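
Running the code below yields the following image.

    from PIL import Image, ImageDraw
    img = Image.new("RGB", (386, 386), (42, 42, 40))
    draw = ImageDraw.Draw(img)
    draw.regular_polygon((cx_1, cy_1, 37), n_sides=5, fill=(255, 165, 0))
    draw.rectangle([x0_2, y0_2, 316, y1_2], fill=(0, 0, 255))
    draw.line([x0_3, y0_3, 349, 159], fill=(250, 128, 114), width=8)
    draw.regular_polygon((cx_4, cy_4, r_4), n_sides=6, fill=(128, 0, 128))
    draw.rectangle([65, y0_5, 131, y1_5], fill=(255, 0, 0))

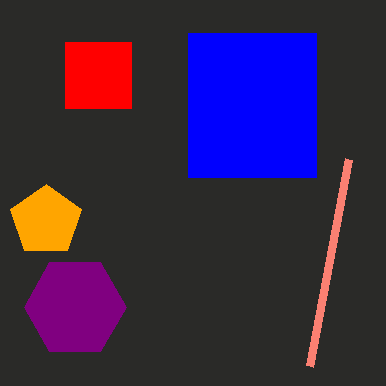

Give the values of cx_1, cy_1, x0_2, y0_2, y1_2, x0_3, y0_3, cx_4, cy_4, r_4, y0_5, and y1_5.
cx_1 = 46; cy_1 = 221; x0_2 = 188; y0_2 = 33; y1_2 = 177; x0_3 = 310; y0_3 = 366; cx_4 = 75; cy_4 = 307; r_4 = 51; y0_5 = 42; y1_5 = 108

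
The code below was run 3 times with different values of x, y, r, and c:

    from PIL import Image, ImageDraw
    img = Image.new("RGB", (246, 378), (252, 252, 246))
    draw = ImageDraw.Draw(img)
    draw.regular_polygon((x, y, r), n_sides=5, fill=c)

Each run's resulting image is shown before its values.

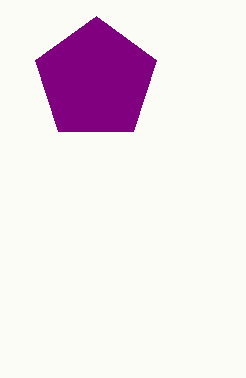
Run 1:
x = 96
y = 80
r = 64
c = 'purple'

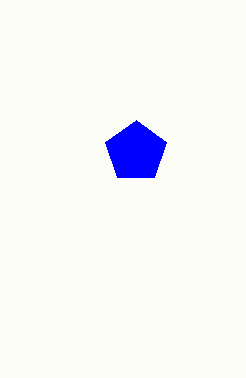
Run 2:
x = 136, y = 152, r = 32, c = 'blue'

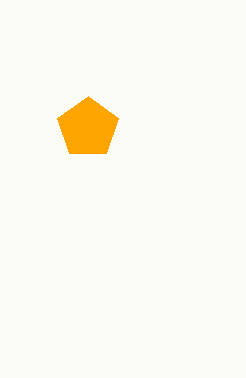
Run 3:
x = 88
y = 128
r = 32
c = 'orange'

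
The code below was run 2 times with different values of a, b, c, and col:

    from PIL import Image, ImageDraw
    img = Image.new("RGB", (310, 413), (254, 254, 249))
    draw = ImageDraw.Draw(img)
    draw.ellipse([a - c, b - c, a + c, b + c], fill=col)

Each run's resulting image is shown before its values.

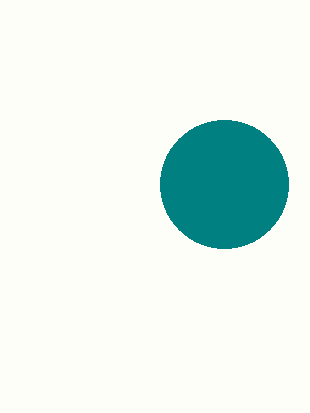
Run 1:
a = 224, b = 184, c = 64, col = 'teal'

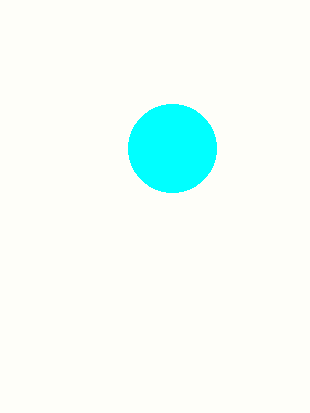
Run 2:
a = 172, b = 148, c = 44, col = 'cyan'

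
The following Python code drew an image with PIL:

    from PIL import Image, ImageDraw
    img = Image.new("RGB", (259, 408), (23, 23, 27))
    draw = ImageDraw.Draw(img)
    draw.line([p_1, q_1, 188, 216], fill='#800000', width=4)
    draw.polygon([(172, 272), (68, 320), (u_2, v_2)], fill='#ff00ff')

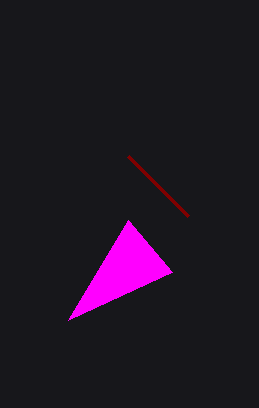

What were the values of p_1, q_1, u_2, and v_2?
p_1 = 128; q_1 = 156; u_2 = 128; v_2 = 220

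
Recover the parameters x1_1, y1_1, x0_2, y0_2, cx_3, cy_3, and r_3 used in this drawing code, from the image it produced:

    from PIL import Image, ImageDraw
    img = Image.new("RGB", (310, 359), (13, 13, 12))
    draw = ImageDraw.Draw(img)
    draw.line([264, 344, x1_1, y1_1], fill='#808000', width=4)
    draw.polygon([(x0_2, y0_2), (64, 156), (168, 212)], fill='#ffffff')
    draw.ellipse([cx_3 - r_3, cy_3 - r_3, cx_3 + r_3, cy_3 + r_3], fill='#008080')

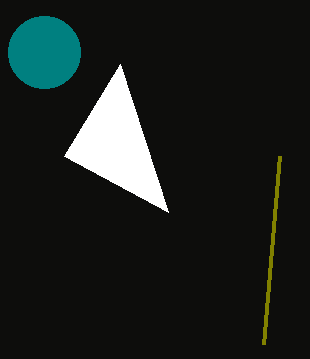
x1_1 = 280, y1_1 = 156, x0_2 = 120, y0_2 = 64, cx_3 = 44, cy_3 = 52, r_3 = 36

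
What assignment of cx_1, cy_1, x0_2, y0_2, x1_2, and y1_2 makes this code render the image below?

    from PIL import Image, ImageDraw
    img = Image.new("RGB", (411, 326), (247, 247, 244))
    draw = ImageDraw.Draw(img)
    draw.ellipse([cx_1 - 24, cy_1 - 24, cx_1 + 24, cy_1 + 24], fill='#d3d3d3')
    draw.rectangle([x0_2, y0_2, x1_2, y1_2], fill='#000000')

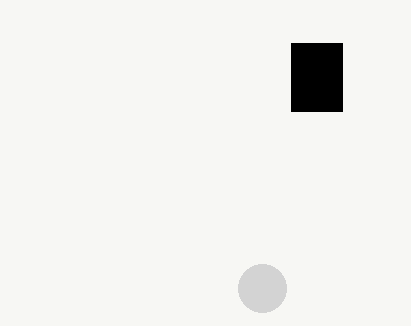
cx_1 = 262, cy_1 = 288, x0_2 = 291, y0_2 = 43, x1_2 = 342, y1_2 = 111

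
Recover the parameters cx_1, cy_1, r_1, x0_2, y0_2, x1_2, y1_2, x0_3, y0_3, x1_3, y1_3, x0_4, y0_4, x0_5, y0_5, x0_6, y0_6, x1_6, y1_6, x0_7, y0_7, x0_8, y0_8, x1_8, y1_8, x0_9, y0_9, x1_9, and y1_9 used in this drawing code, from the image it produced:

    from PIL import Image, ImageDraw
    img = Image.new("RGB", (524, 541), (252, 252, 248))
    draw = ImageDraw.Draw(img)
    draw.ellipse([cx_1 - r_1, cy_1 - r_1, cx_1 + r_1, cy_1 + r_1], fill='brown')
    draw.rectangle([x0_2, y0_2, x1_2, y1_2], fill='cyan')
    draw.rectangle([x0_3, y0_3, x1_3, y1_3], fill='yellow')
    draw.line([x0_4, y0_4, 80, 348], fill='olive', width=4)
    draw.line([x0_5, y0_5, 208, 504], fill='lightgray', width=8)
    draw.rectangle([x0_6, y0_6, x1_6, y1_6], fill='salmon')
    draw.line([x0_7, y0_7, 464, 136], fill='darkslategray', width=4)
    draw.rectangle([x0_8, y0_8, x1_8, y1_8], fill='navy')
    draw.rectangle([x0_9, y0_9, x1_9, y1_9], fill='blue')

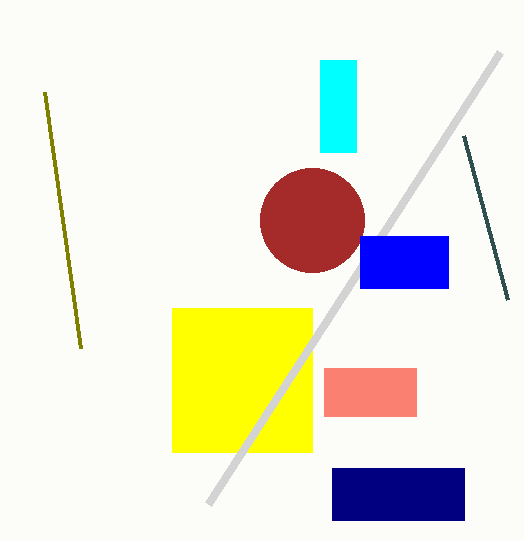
cx_1 = 312
cy_1 = 220
r_1 = 52
x0_2 = 320
y0_2 = 60
x1_2 = 356
y1_2 = 152
x0_3 = 172
y0_3 = 308
x1_3 = 312
y1_3 = 452
x0_4 = 44
y0_4 = 92
x0_5 = 500
y0_5 = 52
x0_6 = 324
y0_6 = 368
x1_6 = 416
y1_6 = 416
x0_7 = 508
y0_7 = 300
x0_8 = 332
y0_8 = 468
x1_8 = 464
y1_8 = 520
x0_9 = 360
y0_9 = 236
x1_9 = 448
y1_9 = 288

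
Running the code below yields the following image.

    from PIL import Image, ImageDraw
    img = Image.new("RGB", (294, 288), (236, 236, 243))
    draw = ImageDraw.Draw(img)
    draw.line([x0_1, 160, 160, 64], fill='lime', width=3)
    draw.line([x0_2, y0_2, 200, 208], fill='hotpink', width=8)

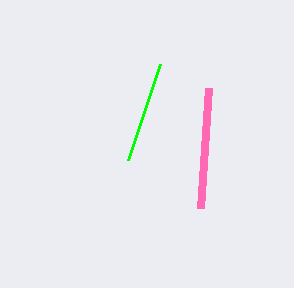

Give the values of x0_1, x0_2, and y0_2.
x0_1 = 128
x0_2 = 208
y0_2 = 88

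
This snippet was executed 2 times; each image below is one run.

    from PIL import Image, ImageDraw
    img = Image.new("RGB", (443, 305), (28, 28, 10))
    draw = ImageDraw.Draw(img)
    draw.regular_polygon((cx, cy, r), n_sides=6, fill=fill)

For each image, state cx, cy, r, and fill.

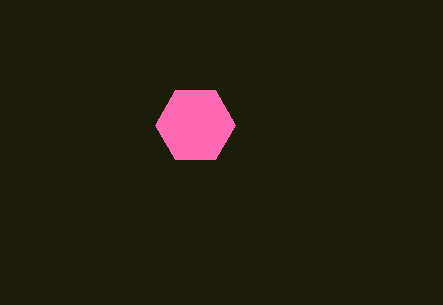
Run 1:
cx = 195
cy = 125
r = 40
fill = 'hotpink'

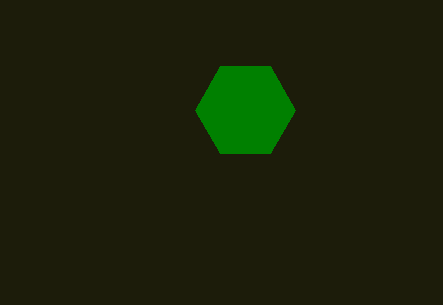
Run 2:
cx = 245; cy = 110; r = 50; fill = 'green'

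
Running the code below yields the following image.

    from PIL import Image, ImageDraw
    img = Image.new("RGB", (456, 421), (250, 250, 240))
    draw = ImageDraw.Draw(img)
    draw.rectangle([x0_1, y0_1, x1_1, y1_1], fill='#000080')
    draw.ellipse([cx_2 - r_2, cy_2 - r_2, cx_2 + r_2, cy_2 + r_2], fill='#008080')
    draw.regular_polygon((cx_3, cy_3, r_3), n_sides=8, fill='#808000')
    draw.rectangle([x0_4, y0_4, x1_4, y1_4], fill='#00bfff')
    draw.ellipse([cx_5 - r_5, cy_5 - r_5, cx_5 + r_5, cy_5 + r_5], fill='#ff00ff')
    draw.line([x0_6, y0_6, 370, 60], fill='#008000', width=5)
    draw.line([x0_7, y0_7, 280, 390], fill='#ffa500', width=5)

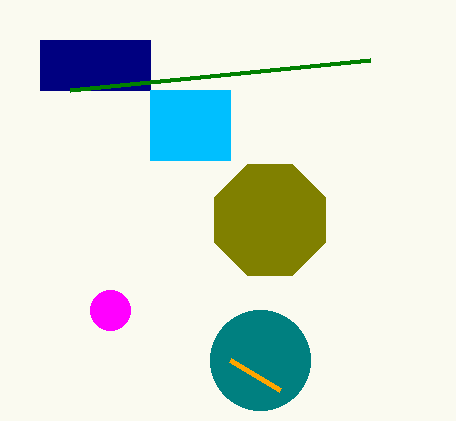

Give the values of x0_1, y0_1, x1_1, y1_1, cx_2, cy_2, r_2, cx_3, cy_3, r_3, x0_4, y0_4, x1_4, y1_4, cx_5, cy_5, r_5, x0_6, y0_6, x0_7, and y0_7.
x0_1 = 40; y0_1 = 40; x1_1 = 150; y1_1 = 90; cx_2 = 260; cy_2 = 360; r_2 = 50; cx_3 = 270; cy_3 = 220; r_3 = 60; x0_4 = 150; y0_4 = 90; x1_4 = 230; y1_4 = 160; cx_5 = 110; cy_5 = 310; r_5 = 20; x0_6 = 70; y0_6 = 90; x0_7 = 230; y0_7 = 360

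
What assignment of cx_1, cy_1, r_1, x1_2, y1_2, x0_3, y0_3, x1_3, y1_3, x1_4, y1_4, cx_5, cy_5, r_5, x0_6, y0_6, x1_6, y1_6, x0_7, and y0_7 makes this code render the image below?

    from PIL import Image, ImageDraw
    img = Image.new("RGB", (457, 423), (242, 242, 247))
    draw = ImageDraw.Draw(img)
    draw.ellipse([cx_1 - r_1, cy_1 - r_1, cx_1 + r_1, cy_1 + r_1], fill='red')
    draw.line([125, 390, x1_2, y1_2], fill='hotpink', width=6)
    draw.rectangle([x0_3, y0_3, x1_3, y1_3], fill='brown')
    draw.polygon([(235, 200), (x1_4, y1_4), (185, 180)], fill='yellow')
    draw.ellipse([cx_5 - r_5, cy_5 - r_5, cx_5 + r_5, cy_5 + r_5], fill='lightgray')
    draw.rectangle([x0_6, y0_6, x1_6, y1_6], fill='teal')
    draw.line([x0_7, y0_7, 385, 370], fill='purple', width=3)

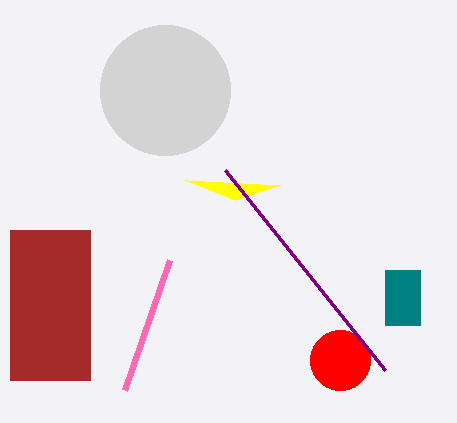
cx_1 = 340; cy_1 = 360; r_1 = 30; x1_2 = 170; y1_2 = 260; x0_3 = 10; y0_3 = 230; x1_3 = 90; y1_3 = 380; x1_4 = 280; y1_4 = 185; cx_5 = 165; cy_5 = 90; r_5 = 65; x0_6 = 385; y0_6 = 270; x1_6 = 420; y1_6 = 325; x0_7 = 225; y0_7 = 170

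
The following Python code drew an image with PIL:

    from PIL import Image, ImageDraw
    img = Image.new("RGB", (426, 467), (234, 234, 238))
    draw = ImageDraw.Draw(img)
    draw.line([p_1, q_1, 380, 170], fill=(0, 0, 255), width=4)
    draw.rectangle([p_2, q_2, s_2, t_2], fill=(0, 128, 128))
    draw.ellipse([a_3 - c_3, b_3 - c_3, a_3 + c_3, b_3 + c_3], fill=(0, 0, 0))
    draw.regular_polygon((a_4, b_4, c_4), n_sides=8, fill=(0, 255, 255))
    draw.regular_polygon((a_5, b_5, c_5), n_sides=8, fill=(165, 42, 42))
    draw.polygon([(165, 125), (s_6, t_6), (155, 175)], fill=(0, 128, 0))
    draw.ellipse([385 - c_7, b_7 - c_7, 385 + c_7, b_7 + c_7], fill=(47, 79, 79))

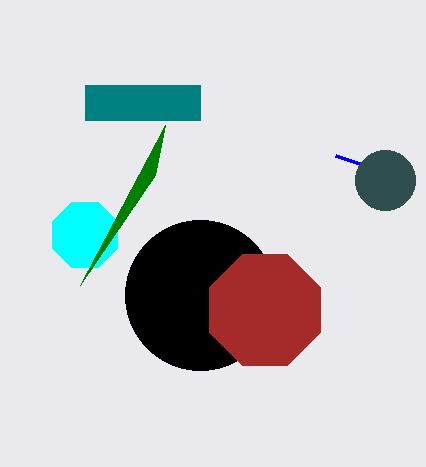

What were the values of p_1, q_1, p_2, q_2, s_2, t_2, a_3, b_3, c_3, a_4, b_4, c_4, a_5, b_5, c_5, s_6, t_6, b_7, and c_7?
p_1 = 335, q_1 = 155, p_2 = 85, q_2 = 85, s_2 = 200, t_2 = 120, a_3 = 200, b_3 = 295, c_3 = 75, a_4 = 85, b_4 = 235, c_4 = 35, a_5 = 265, b_5 = 310, c_5 = 60, s_6 = 80, t_6 = 285, b_7 = 180, c_7 = 30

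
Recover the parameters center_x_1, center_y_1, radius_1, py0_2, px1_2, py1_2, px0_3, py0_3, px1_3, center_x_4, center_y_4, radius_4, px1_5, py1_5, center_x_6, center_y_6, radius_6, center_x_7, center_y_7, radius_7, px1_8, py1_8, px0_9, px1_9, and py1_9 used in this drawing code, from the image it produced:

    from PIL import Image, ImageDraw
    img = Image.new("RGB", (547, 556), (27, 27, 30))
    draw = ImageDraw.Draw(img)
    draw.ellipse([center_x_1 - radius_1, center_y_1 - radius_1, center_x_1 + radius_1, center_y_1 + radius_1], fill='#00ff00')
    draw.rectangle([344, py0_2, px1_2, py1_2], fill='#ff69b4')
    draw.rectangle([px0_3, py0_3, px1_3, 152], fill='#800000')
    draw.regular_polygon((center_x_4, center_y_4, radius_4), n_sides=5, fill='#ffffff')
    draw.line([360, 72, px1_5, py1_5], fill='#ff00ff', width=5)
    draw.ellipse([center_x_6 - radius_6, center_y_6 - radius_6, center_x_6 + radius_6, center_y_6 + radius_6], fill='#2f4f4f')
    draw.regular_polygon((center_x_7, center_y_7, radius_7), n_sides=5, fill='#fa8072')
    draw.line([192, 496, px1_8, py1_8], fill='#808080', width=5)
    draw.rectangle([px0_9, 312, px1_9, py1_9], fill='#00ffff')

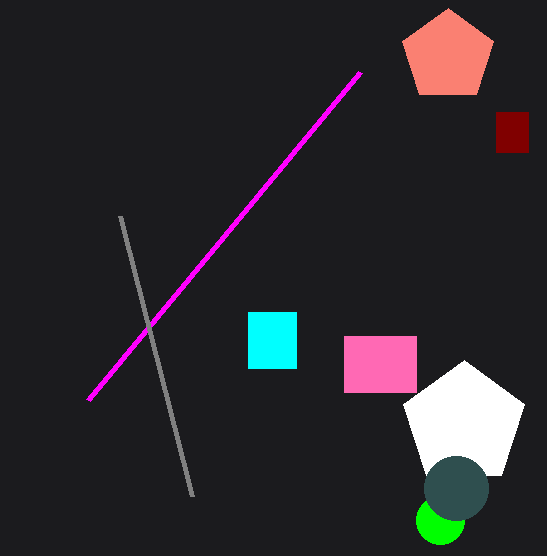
center_x_1 = 440; center_y_1 = 520; radius_1 = 24; py0_2 = 336; px1_2 = 416; py1_2 = 392; px0_3 = 496; py0_3 = 112; px1_3 = 528; center_x_4 = 464; center_y_4 = 424; radius_4 = 64; px1_5 = 88; py1_5 = 400; center_x_6 = 456; center_y_6 = 488; radius_6 = 32; center_x_7 = 448; center_y_7 = 56; radius_7 = 48; px1_8 = 120; py1_8 = 216; px0_9 = 248; px1_9 = 296; py1_9 = 368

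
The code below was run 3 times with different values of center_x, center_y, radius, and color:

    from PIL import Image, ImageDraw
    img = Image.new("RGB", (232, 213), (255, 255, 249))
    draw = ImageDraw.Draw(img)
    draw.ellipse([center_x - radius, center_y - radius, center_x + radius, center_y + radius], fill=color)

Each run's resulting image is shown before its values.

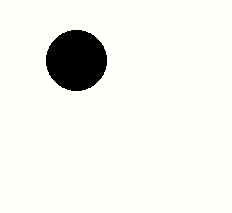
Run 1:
center_x = 76; center_y = 60; radius = 30; color = 'black'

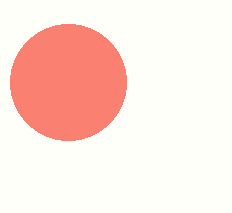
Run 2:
center_x = 68; center_y = 82; radius = 58; color = 'salmon'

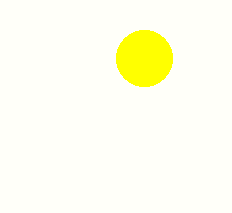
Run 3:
center_x = 144
center_y = 58
radius = 28
color = 'yellow'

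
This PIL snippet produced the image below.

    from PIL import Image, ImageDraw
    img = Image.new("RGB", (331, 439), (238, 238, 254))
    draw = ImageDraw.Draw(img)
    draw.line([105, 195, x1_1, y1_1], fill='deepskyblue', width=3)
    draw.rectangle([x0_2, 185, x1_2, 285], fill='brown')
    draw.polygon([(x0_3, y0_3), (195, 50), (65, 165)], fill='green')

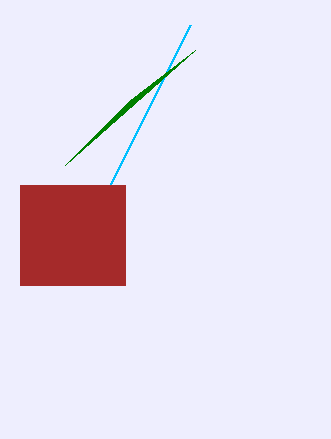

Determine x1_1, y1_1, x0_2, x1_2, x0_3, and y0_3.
x1_1 = 190, y1_1 = 25, x0_2 = 20, x1_2 = 125, x0_3 = 130, y0_3 = 100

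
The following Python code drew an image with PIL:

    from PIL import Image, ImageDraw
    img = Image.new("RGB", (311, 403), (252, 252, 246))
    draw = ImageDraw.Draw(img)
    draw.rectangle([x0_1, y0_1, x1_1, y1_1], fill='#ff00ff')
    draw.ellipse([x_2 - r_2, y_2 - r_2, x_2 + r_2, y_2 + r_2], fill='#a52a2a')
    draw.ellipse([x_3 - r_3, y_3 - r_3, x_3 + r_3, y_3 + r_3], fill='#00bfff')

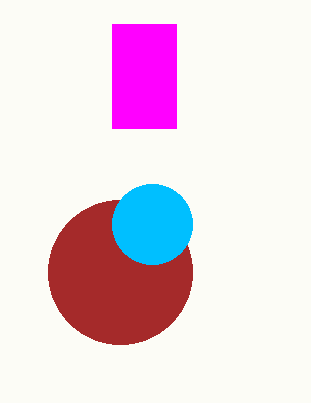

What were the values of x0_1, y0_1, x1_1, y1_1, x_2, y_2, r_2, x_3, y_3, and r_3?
x0_1 = 112, y0_1 = 24, x1_1 = 176, y1_1 = 128, x_2 = 120, y_2 = 272, r_2 = 72, x_3 = 152, y_3 = 224, r_3 = 40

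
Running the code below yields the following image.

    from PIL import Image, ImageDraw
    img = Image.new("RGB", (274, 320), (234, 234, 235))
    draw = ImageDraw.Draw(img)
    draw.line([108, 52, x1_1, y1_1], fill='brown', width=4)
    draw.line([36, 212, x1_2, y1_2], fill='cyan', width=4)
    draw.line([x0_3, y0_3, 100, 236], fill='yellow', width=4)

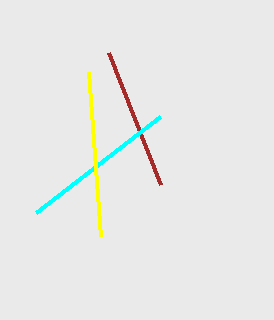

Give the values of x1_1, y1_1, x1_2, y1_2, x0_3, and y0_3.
x1_1 = 160, y1_1 = 184, x1_2 = 160, y1_2 = 116, x0_3 = 88, y0_3 = 72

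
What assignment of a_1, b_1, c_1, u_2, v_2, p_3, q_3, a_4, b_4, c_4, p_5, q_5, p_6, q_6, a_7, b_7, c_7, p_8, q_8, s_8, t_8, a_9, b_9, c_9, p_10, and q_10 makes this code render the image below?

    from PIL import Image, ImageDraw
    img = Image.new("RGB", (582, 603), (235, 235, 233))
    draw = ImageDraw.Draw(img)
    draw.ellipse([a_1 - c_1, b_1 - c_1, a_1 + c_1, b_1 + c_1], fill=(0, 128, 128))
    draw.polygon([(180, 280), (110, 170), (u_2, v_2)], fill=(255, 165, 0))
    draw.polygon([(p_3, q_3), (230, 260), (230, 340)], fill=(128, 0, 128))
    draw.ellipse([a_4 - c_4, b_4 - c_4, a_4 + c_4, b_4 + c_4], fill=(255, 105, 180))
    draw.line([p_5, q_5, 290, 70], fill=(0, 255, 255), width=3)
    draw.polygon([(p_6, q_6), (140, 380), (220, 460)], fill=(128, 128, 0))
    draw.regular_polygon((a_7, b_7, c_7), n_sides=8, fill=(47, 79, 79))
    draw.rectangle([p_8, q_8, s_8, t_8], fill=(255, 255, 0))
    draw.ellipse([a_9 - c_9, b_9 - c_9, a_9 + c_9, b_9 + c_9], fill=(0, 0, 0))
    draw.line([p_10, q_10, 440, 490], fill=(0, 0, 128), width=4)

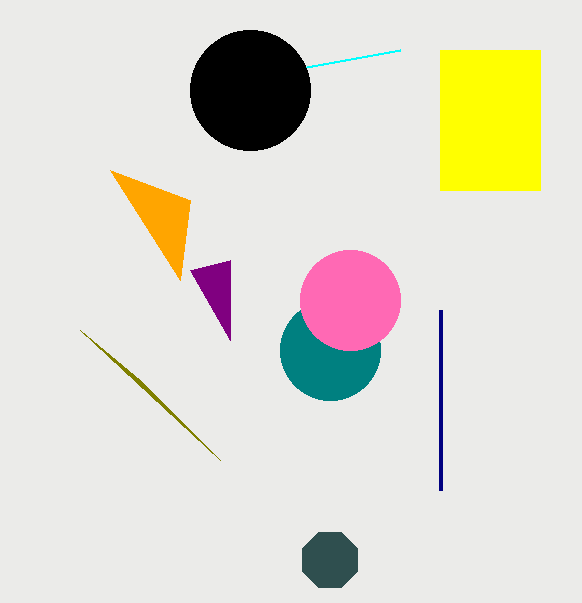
a_1 = 330, b_1 = 350, c_1 = 50, u_2 = 190, v_2 = 200, p_3 = 190, q_3 = 270, a_4 = 350, b_4 = 300, c_4 = 50, p_5 = 400, q_5 = 50, p_6 = 80, q_6 = 330, a_7 = 330, b_7 = 560, c_7 = 30, p_8 = 440, q_8 = 50, s_8 = 540, t_8 = 190, a_9 = 250, b_9 = 90, c_9 = 60, p_10 = 440, q_10 = 310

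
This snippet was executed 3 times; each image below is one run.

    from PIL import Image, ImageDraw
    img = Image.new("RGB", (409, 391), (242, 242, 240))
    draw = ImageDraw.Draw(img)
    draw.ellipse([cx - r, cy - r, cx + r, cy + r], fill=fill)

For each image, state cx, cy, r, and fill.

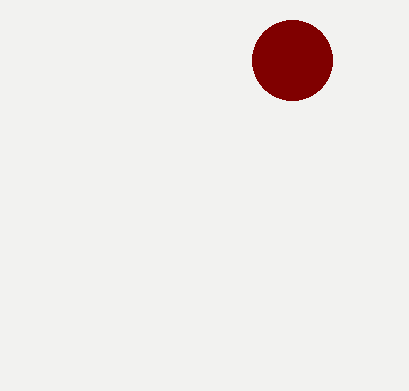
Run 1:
cx = 292, cy = 60, r = 40, fill = 'maroon'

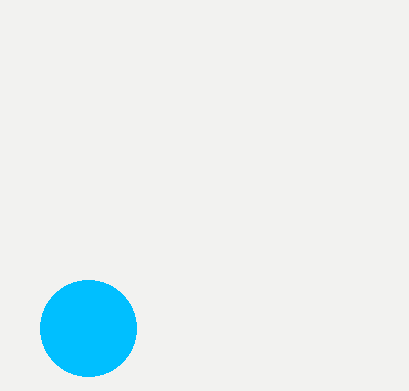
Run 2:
cx = 88, cy = 328, r = 48, fill = 'deepskyblue'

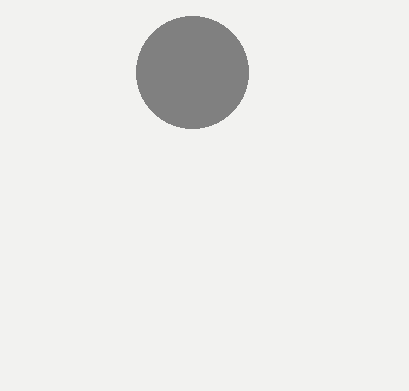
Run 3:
cx = 192, cy = 72, r = 56, fill = 'gray'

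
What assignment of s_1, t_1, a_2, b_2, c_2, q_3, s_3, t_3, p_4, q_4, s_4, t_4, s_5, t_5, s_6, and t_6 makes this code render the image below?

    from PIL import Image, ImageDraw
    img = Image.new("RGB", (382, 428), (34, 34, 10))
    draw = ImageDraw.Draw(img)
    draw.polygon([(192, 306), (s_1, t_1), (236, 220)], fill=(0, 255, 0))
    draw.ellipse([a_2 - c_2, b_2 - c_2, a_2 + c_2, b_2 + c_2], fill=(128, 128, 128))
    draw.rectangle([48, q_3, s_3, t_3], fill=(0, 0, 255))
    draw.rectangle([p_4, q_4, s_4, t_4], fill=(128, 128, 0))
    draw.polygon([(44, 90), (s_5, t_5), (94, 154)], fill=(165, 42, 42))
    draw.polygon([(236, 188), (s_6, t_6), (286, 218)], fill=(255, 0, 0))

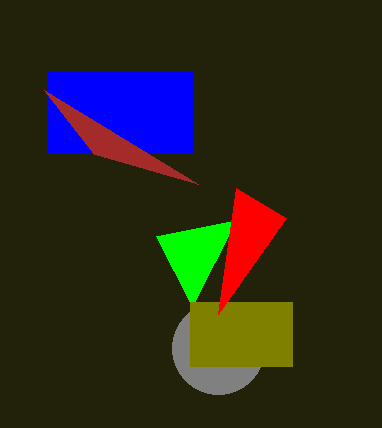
s_1 = 156, t_1 = 236, a_2 = 218, b_2 = 348, c_2 = 46, q_3 = 72, s_3 = 192, t_3 = 152, p_4 = 190, q_4 = 302, s_4 = 292, t_4 = 366, s_5 = 198, t_5 = 184, s_6 = 218, t_6 = 314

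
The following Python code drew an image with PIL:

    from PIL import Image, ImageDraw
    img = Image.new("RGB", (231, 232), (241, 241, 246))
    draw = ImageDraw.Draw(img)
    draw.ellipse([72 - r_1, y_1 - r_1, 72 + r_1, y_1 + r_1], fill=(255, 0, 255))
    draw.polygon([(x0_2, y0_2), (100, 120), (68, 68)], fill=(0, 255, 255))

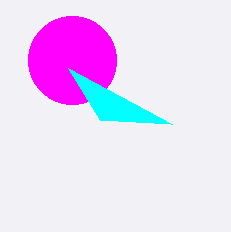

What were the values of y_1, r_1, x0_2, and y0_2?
y_1 = 60
r_1 = 44
x0_2 = 172
y0_2 = 124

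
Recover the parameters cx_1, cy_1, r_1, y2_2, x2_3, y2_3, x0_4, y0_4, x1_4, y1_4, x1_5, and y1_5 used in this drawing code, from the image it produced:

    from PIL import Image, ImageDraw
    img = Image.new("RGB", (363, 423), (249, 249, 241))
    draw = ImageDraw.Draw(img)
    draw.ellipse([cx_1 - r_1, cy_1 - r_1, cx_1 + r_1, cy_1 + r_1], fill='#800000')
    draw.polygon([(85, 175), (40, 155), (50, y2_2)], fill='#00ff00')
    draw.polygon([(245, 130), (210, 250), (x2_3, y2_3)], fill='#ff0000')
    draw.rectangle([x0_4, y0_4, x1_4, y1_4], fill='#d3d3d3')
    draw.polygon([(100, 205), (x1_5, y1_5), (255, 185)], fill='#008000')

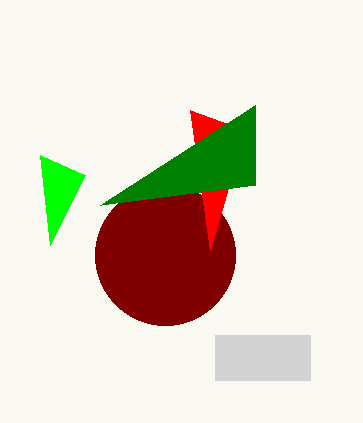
cx_1 = 165
cy_1 = 255
r_1 = 70
y2_2 = 245
x2_3 = 190
y2_3 = 110
x0_4 = 215
y0_4 = 335
x1_4 = 310
y1_4 = 380
x1_5 = 255
y1_5 = 105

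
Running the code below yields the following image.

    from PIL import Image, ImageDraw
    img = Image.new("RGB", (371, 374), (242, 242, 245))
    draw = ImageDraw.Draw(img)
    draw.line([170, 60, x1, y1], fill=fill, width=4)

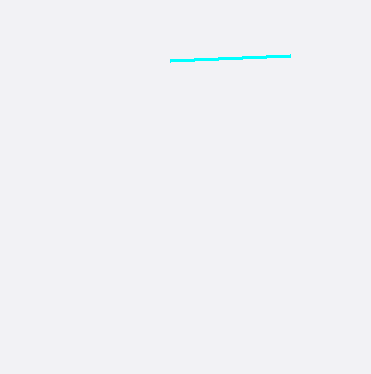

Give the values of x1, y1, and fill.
x1 = 290
y1 = 55
fill = 'cyan'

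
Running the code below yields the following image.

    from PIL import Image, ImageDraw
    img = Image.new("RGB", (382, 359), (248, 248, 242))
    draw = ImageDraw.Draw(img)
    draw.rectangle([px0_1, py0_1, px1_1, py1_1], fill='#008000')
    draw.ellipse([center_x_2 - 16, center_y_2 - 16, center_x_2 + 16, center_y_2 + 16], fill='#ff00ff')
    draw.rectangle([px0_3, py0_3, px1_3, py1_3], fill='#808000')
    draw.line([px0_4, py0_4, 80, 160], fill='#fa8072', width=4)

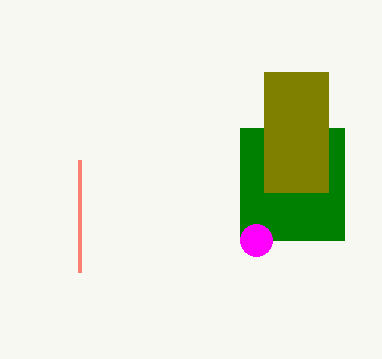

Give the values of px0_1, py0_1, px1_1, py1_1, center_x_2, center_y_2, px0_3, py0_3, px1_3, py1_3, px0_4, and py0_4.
px0_1 = 240
py0_1 = 128
px1_1 = 344
py1_1 = 240
center_x_2 = 256
center_y_2 = 240
px0_3 = 264
py0_3 = 72
px1_3 = 328
py1_3 = 192
px0_4 = 80
py0_4 = 272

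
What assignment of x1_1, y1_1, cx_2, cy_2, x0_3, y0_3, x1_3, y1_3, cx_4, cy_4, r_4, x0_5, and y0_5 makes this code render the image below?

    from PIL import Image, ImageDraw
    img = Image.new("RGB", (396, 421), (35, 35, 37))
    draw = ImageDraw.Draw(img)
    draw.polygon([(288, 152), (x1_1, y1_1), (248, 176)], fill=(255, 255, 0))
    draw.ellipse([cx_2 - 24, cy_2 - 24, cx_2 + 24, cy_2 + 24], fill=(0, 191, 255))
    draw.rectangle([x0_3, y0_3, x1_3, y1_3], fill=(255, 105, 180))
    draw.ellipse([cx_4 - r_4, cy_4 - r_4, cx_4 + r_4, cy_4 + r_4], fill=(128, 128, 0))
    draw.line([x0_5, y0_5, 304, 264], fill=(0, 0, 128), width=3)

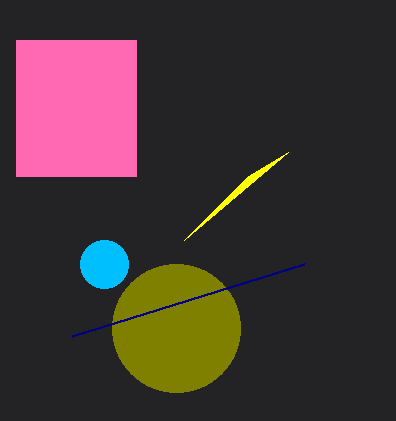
x1_1 = 184; y1_1 = 240; cx_2 = 104; cy_2 = 264; x0_3 = 16; y0_3 = 40; x1_3 = 136; y1_3 = 176; cx_4 = 176; cy_4 = 328; r_4 = 64; x0_5 = 72; y0_5 = 336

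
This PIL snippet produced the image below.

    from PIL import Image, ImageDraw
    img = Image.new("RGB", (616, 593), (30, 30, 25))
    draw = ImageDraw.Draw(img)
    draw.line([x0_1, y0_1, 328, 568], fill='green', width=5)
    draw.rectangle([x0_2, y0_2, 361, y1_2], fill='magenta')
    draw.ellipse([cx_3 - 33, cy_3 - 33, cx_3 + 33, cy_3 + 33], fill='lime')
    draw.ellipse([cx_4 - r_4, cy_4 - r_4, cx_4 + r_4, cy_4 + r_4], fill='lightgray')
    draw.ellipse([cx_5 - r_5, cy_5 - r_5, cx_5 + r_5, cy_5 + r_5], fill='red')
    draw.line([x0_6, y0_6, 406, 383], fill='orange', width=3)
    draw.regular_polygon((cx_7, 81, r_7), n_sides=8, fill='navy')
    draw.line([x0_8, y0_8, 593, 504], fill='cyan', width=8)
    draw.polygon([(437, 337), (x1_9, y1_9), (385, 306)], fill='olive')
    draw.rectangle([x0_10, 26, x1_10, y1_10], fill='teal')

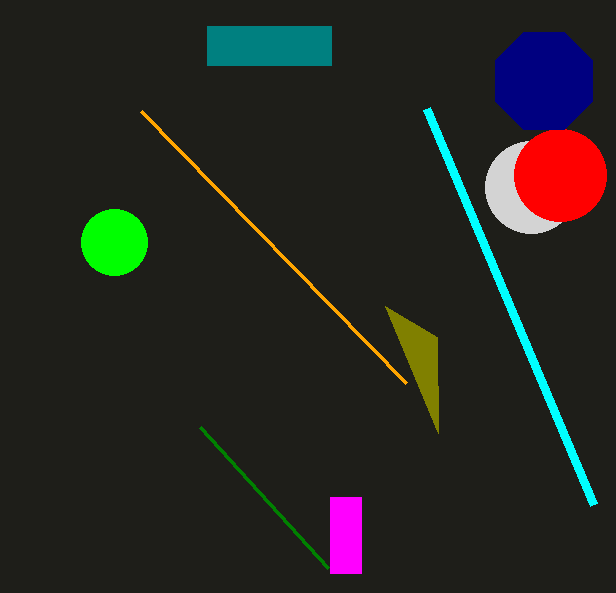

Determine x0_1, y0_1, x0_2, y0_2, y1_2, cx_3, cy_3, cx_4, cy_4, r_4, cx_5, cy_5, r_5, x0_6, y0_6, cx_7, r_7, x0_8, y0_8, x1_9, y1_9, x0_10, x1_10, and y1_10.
x0_1 = 200; y0_1 = 427; x0_2 = 330; y0_2 = 497; y1_2 = 573; cx_3 = 114; cy_3 = 242; cx_4 = 531; cy_4 = 187; r_4 = 46; cx_5 = 560; cy_5 = 175; r_5 = 46; x0_6 = 141; y0_6 = 111; cx_7 = 544; r_7 = 53; x0_8 = 426; y0_8 = 108; x1_9 = 438; y1_9 = 433; x0_10 = 207; x1_10 = 331; y1_10 = 65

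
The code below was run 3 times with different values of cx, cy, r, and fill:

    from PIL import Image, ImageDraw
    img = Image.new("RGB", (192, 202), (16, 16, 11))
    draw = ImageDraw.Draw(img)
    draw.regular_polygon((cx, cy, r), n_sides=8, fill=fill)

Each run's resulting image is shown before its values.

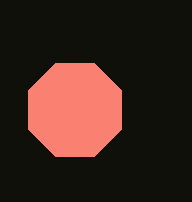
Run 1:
cx = 75; cy = 110; r = 50; fill = 'salmon'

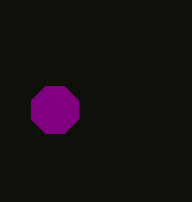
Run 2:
cx = 55
cy = 110
r = 25
fill = 'purple'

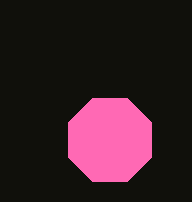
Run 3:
cx = 110, cy = 140, r = 45, fill = 'hotpink'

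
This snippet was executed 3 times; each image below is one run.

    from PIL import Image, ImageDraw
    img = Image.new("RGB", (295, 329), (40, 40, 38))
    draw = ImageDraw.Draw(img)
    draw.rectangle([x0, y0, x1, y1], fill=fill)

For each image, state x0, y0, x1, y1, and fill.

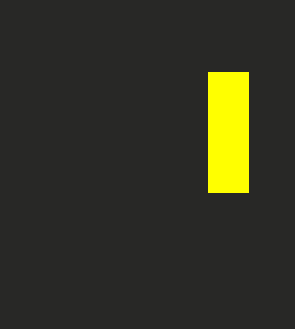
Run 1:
x0 = 208; y0 = 72; x1 = 248; y1 = 192; fill = 'yellow'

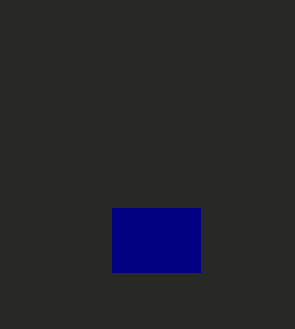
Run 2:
x0 = 112, y0 = 208, x1 = 200, y1 = 272, fill = 'navy'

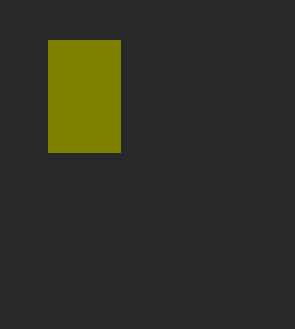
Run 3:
x0 = 48; y0 = 40; x1 = 120; y1 = 152; fill = 'olive'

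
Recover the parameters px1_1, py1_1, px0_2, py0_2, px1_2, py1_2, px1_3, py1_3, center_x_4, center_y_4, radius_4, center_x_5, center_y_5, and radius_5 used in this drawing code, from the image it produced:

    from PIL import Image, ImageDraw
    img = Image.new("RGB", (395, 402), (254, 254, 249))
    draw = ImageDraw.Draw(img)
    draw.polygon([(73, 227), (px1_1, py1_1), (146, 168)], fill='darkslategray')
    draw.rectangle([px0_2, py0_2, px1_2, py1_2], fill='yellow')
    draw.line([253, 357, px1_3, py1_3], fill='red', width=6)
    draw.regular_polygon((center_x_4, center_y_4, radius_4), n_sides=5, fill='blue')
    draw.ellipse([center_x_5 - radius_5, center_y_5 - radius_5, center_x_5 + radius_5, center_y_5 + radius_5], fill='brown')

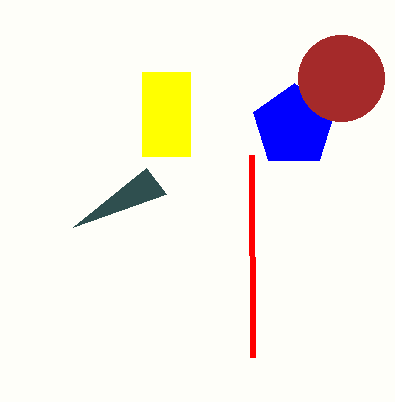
px1_1 = 166; py1_1 = 194; px0_2 = 142; py0_2 = 72; px1_2 = 190; py1_2 = 156; px1_3 = 252; py1_3 = 155; center_x_4 = 294; center_y_4 = 126; radius_4 = 43; center_x_5 = 341; center_y_5 = 78; radius_5 = 43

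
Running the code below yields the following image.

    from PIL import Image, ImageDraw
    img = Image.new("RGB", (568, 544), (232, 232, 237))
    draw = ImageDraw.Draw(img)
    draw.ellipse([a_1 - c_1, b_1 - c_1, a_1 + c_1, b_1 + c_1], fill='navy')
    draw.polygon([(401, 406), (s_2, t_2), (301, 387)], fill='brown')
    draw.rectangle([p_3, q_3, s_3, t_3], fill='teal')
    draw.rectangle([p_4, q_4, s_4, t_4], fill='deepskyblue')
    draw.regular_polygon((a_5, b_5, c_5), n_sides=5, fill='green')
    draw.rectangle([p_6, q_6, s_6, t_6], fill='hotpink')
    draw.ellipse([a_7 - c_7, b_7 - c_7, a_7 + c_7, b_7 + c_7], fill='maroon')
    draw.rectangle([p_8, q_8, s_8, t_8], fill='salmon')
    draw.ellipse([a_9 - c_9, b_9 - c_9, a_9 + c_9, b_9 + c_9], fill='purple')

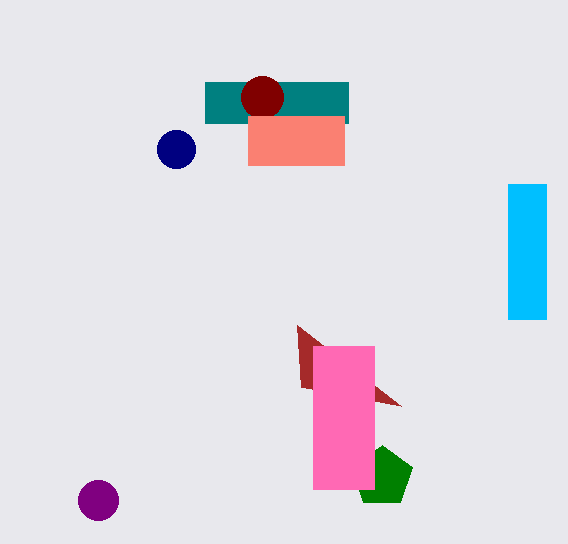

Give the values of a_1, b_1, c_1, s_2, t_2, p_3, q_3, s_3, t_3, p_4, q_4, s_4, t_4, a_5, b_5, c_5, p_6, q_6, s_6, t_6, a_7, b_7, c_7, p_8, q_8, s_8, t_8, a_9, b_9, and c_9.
a_1 = 176
b_1 = 149
c_1 = 19
s_2 = 297
t_2 = 325
p_3 = 205
q_3 = 82
s_3 = 348
t_3 = 123
p_4 = 508
q_4 = 184
s_4 = 546
t_4 = 319
a_5 = 382
b_5 = 477
c_5 = 32
p_6 = 313
q_6 = 346
s_6 = 374
t_6 = 489
a_7 = 262
b_7 = 97
c_7 = 21
p_8 = 248
q_8 = 116
s_8 = 344
t_8 = 165
a_9 = 98
b_9 = 500
c_9 = 20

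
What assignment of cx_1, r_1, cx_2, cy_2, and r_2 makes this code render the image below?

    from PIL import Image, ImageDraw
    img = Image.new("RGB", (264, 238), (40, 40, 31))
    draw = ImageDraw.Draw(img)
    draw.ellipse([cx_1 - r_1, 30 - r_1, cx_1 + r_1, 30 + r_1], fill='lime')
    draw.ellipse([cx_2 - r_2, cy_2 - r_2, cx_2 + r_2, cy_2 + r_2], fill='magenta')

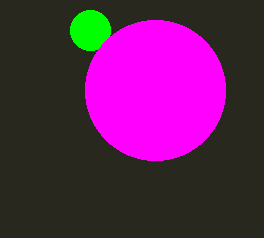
cx_1 = 90
r_1 = 20
cx_2 = 155
cy_2 = 90
r_2 = 70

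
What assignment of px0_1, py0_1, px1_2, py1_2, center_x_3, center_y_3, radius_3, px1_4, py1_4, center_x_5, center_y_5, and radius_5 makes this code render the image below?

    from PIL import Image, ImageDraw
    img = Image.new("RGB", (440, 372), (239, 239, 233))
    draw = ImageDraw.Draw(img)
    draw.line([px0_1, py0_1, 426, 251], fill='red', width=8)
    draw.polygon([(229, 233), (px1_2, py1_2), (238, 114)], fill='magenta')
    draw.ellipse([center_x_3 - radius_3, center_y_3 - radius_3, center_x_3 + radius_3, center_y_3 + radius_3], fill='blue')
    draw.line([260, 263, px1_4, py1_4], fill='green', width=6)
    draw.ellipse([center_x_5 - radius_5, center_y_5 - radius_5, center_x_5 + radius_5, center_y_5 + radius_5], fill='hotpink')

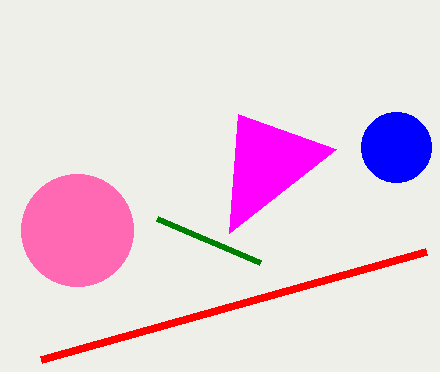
px0_1 = 41
py0_1 = 359
px1_2 = 336
py1_2 = 149
center_x_3 = 396
center_y_3 = 147
radius_3 = 35
px1_4 = 157
py1_4 = 219
center_x_5 = 77
center_y_5 = 230
radius_5 = 56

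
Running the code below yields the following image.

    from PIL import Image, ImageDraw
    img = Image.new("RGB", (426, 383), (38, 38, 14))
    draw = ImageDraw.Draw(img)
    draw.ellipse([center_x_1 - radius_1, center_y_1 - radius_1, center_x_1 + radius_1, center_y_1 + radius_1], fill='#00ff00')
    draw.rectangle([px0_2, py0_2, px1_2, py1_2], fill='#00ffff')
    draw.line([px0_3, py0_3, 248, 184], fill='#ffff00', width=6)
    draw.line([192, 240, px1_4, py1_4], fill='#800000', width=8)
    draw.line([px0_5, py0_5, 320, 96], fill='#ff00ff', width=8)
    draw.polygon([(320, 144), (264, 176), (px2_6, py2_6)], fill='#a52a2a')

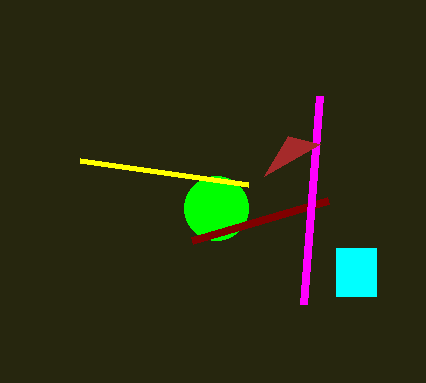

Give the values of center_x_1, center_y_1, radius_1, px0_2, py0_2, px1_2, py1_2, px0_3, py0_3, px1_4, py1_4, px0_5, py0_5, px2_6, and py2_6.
center_x_1 = 216, center_y_1 = 208, radius_1 = 32, px0_2 = 336, py0_2 = 248, px1_2 = 376, py1_2 = 296, px0_3 = 80, py0_3 = 160, px1_4 = 328, py1_4 = 200, px0_5 = 304, py0_5 = 304, px2_6 = 288, py2_6 = 136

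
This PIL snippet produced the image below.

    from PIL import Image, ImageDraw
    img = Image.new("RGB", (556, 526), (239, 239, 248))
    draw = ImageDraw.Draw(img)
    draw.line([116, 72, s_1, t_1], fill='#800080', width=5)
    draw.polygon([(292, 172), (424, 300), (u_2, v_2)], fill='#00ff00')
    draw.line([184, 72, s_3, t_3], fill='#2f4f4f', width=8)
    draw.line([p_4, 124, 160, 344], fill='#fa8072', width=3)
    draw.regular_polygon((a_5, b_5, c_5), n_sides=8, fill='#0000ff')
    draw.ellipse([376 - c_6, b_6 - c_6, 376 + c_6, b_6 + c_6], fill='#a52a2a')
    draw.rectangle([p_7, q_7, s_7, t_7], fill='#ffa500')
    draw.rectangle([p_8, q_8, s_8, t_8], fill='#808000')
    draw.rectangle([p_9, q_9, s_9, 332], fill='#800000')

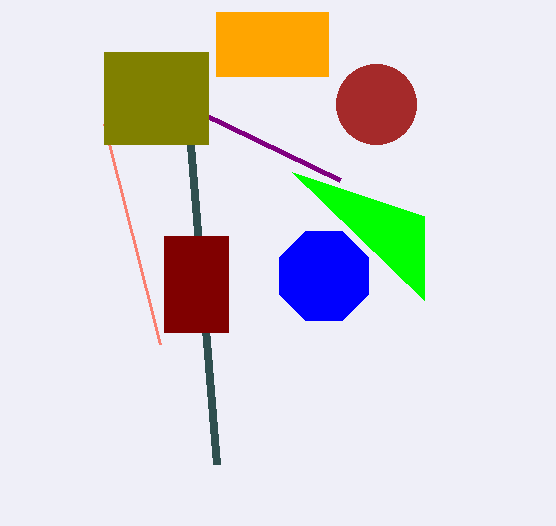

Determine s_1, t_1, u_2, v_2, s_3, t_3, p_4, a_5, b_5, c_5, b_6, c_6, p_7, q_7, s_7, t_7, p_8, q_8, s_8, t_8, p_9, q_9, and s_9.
s_1 = 340
t_1 = 180
u_2 = 424
v_2 = 216
s_3 = 216
t_3 = 464
p_4 = 104
a_5 = 324
b_5 = 276
c_5 = 48
b_6 = 104
c_6 = 40
p_7 = 216
q_7 = 12
s_7 = 328
t_7 = 76
p_8 = 104
q_8 = 52
s_8 = 208
t_8 = 144
p_9 = 164
q_9 = 236
s_9 = 228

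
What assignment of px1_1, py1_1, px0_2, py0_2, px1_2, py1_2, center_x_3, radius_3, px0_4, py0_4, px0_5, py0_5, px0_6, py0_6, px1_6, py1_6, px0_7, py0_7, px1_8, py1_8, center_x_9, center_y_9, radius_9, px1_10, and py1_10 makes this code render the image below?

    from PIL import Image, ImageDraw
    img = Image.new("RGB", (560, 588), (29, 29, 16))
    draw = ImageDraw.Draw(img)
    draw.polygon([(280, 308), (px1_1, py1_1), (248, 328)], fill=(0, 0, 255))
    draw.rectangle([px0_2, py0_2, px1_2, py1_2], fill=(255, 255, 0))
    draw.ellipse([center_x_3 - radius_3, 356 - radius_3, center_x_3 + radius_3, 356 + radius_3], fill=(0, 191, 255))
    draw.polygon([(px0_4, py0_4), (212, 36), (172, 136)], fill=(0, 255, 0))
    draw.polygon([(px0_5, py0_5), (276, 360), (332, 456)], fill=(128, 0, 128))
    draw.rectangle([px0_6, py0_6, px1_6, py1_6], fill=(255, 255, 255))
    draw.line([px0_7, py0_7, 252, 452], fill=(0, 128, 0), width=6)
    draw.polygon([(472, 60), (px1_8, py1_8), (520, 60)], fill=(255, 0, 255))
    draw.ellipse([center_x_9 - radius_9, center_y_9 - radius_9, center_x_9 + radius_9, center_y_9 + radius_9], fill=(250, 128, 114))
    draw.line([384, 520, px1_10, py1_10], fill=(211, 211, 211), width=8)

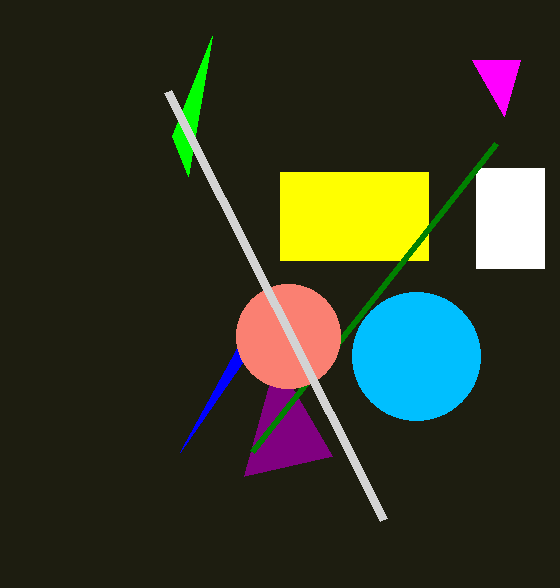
px1_1 = 180, py1_1 = 452, px0_2 = 280, py0_2 = 172, px1_2 = 428, py1_2 = 260, center_x_3 = 416, radius_3 = 64, px0_4 = 188, py0_4 = 176, px0_5 = 244, py0_5 = 476, px0_6 = 476, py0_6 = 168, px1_6 = 544, py1_6 = 268, px0_7 = 496, py0_7 = 144, px1_8 = 504, py1_8 = 116, center_x_9 = 288, center_y_9 = 336, radius_9 = 52, px1_10 = 168, py1_10 = 92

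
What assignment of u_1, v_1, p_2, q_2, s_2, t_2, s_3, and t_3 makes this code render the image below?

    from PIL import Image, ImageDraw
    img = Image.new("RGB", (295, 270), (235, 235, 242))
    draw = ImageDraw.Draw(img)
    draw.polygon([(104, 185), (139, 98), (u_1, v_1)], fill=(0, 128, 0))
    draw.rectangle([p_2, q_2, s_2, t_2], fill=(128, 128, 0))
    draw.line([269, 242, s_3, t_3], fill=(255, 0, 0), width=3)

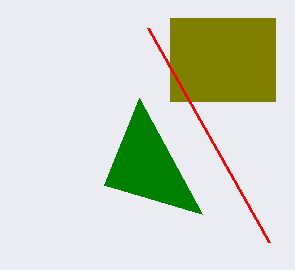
u_1 = 202
v_1 = 214
p_2 = 170
q_2 = 18
s_2 = 275
t_2 = 101
s_3 = 148
t_3 = 28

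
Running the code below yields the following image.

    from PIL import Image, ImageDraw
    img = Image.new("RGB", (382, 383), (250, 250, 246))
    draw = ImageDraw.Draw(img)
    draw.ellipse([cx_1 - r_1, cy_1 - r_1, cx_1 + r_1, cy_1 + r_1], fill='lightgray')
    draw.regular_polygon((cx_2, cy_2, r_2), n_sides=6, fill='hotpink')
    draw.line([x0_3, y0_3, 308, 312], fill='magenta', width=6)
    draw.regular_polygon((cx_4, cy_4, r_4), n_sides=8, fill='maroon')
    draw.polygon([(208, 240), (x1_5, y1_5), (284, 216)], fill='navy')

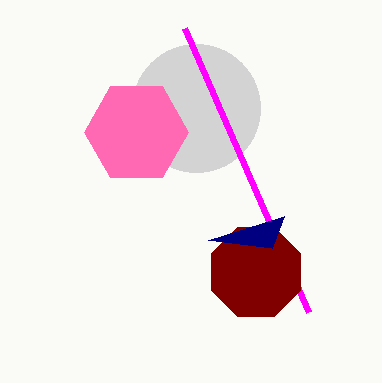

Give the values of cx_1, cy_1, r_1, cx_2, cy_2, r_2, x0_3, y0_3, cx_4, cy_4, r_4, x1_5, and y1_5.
cx_1 = 196, cy_1 = 108, r_1 = 64, cx_2 = 136, cy_2 = 132, r_2 = 52, x0_3 = 184, y0_3 = 28, cx_4 = 256, cy_4 = 272, r_4 = 48, x1_5 = 272, y1_5 = 248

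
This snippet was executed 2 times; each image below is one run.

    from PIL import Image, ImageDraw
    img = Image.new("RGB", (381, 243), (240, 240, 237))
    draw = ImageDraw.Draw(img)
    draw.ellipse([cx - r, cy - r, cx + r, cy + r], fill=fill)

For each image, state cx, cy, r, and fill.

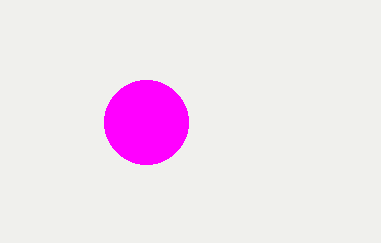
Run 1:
cx = 146
cy = 122
r = 42
fill = 'magenta'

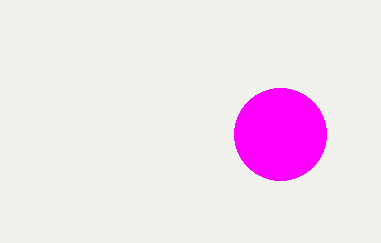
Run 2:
cx = 280
cy = 134
r = 46
fill = 'magenta'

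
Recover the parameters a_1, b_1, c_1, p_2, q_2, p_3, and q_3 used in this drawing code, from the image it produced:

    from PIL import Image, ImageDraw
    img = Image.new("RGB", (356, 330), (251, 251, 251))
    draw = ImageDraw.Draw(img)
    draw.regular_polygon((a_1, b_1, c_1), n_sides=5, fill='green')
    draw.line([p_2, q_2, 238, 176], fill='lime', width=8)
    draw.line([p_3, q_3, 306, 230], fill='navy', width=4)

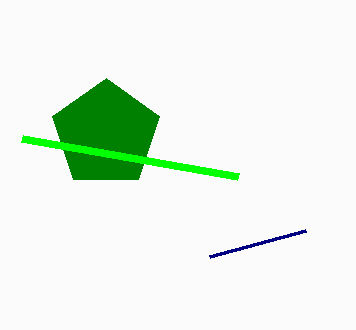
a_1 = 106
b_1 = 134
c_1 = 56
p_2 = 22
q_2 = 138
p_3 = 210
q_3 = 256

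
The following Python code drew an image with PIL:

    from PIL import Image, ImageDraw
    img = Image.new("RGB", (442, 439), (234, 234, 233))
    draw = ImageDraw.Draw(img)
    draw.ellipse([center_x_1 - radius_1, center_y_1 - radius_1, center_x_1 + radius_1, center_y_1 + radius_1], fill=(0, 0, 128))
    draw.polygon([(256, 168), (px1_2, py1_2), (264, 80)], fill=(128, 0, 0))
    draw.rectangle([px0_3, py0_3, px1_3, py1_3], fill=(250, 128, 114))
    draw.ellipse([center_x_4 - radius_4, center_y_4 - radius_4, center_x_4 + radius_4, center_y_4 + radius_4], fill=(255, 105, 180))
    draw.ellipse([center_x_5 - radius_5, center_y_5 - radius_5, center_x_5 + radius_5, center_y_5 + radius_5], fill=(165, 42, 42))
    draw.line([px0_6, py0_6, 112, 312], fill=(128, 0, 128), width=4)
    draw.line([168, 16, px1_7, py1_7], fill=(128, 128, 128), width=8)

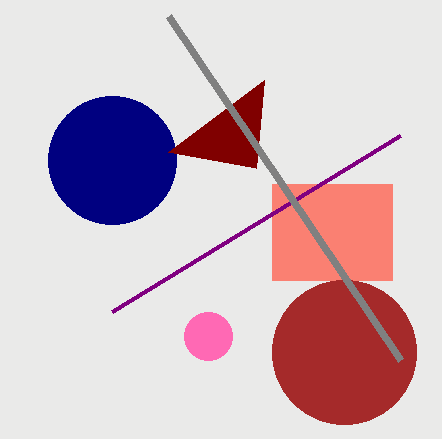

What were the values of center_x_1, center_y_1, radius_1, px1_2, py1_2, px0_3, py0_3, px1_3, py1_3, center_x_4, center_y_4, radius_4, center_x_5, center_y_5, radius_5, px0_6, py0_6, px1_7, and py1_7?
center_x_1 = 112
center_y_1 = 160
radius_1 = 64
px1_2 = 168
py1_2 = 152
px0_3 = 272
py0_3 = 184
px1_3 = 392
py1_3 = 280
center_x_4 = 208
center_y_4 = 336
radius_4 = 24
center_x_5 = 344
center_y_5 = 352
radius_5 = 72
px0_6 = 400
py0_6 = 136
px1_7 = 400
py1_7 = 360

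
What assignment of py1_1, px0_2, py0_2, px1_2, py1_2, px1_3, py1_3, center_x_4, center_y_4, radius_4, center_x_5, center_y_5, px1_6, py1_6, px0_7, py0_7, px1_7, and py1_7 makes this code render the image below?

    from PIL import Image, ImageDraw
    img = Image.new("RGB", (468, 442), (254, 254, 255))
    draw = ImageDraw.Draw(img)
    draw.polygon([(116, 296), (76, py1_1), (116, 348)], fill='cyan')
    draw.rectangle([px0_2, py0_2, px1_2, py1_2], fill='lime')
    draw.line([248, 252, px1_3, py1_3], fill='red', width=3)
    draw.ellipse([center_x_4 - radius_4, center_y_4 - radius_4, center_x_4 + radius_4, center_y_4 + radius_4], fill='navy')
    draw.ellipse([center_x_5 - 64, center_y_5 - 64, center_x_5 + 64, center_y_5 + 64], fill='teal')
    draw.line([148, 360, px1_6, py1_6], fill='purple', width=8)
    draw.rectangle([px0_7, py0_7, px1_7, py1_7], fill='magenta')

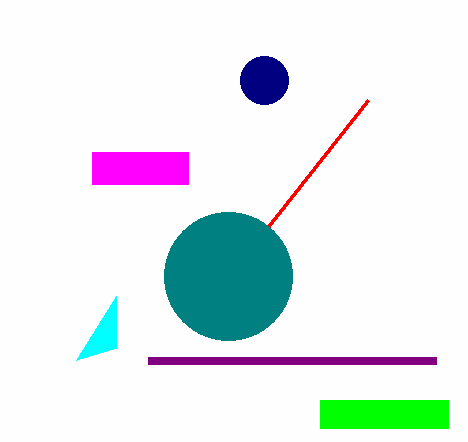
py1_1 = 360, px0_2 = 320, py0_2 = 400, px1_2 = 448, py1_2 = 428, px1_3 = 368, py1_3 = 100, center_x_4 = 264, center_y_4 = 80, radius_4 = 24, center_x_5 = 228, center_y_5 = 276, px1_6 = 436, py1_6 = 360, px0_7 = 92, py0_7 = 152, px1_7 = 188, py1_7 = 184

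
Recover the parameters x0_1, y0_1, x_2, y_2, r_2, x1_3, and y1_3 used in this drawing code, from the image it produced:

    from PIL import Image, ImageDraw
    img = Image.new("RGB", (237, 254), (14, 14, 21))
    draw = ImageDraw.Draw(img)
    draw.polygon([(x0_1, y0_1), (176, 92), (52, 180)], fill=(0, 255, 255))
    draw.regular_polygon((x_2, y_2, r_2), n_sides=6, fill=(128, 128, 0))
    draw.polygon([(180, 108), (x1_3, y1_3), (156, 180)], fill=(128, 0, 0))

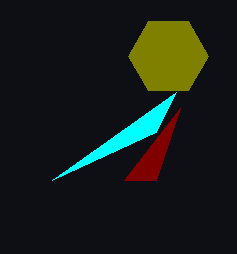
x0_1 = 156; y0_1 = 132; x_2 = 168; y_2 = 56; r_2 = 40; x1_3 = 124; y1_3 = 180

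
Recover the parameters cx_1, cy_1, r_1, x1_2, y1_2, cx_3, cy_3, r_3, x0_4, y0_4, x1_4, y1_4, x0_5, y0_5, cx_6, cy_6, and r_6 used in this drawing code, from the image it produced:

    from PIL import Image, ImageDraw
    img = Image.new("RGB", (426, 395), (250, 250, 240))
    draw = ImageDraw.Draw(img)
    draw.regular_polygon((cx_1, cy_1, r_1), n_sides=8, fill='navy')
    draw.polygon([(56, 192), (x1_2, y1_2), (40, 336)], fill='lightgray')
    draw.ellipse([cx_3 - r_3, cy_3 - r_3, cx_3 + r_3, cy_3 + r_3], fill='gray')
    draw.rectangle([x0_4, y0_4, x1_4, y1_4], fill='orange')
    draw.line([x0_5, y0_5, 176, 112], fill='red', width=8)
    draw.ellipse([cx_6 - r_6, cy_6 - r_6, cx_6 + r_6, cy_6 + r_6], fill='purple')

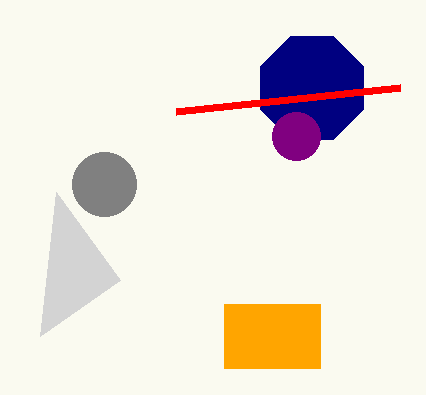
cx_1 = 312, cy_1 = 88, r_1 = 56, x1_2 = 120, y1_2 = 280, cx_3 = 104, cy_3 = 184, r_3 = 32, x0_4 = 224, y0_4 = 304, x1_4 = 320, y1_4 = 368, x0_5 = 400, y0_5 = 88, cx_6 = 296, cy_6 = 136, r_6 = 24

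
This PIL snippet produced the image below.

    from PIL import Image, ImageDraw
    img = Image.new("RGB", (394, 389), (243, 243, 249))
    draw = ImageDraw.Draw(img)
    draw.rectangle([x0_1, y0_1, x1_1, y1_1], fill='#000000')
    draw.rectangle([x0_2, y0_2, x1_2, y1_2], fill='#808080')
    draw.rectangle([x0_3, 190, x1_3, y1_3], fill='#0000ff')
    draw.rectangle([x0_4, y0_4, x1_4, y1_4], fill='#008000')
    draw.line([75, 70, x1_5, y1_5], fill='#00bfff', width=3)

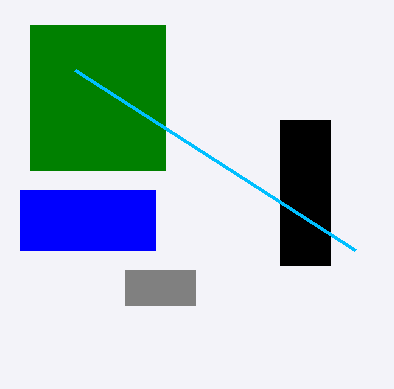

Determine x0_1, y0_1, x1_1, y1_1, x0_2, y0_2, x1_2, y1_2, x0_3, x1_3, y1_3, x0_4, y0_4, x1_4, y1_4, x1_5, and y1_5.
x0_1 = 280
y0_1 = 120
x1_1 = 330
y1_1 = 265
x0_2 = 125
y0_2 = 270
x1_2 = 195
y1_2 = 305
x0_3 = 20
x1_3 = 155
y1_3 = 250
x0_4 = 30
y0_4 = 25
x1_4 = 165
y1_4 = 170
x1_5 = 355
y1_5 = 250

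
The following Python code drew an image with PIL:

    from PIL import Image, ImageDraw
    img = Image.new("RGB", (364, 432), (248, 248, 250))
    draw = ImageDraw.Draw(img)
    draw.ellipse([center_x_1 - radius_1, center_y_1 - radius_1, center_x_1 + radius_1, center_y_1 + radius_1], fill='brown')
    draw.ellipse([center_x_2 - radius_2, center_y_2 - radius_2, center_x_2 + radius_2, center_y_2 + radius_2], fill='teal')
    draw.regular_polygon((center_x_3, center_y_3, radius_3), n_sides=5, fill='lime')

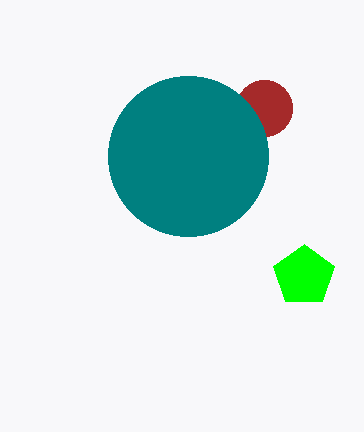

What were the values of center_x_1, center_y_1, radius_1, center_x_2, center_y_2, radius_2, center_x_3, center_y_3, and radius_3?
center_x_1 = 264; center_y_1 = 108; radius_1 = 28; center_x_2 = 188; center_y_2 = 156; radius_2 = 80; center_x_3 = 304; center_y_3 = 276; radius_3 = 32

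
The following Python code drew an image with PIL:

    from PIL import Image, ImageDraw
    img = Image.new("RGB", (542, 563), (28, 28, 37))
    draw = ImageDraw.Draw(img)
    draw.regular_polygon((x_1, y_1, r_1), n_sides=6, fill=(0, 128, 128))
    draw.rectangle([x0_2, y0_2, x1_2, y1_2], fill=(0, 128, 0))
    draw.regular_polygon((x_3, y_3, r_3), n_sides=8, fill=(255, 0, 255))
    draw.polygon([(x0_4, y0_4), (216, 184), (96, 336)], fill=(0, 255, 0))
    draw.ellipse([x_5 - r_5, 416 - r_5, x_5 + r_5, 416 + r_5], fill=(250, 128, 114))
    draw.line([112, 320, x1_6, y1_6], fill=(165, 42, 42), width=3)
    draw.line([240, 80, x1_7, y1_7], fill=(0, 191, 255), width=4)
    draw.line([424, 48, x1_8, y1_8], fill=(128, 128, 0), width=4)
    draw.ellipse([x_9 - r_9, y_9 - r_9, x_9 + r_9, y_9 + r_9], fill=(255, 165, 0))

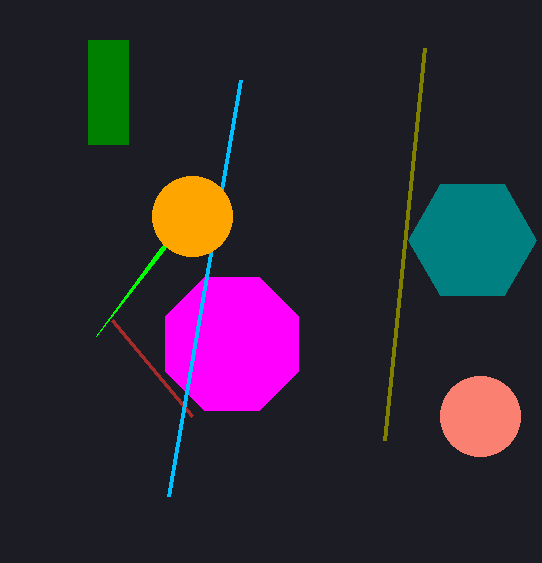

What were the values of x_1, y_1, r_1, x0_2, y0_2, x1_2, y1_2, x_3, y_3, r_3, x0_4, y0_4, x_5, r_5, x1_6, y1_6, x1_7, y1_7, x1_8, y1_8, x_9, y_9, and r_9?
x_1 = 472; y_1 = 240; r_1 = 64; x0_2 = 88; y0_2 = 40; x1_2 = 128; y1_2 = 144; x_3 = 232; y_3 = 344; r_3 = 72; x0_4 = 160; y0_4 = 248; x_5 = 480; r_5 = 40; x1_6 = 192; y1_6 = 416; x1_7 = 168; y1_7 = 496; x1_8 = 384; y1_8 = 440; x_9 = 192; y_9 = 216; r_9 = 40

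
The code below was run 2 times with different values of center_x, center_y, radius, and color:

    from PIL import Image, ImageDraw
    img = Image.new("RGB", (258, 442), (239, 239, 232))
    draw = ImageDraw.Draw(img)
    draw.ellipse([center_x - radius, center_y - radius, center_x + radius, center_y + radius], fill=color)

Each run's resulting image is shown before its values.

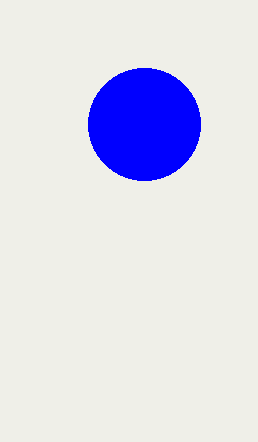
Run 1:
center_x = 144; center_y = 124; radius = 56; color = 'blue'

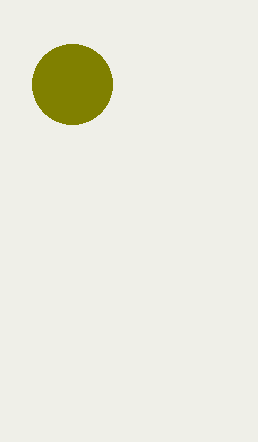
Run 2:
center_x = 72, center_y = 84, radius = 40, color = 'olive'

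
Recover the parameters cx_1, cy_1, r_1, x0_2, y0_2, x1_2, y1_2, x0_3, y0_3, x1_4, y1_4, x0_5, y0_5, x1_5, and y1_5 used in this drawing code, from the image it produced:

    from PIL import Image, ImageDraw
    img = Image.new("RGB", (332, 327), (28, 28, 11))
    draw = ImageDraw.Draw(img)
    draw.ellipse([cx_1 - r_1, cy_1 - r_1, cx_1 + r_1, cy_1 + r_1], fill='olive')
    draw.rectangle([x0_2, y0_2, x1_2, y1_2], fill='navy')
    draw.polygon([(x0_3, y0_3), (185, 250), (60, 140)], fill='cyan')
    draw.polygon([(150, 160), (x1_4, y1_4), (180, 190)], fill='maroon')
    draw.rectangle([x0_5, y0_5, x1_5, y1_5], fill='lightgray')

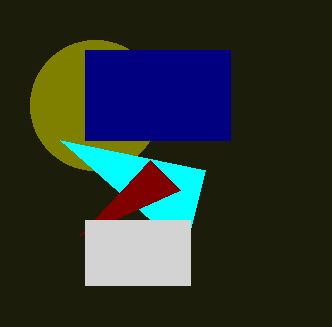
cx_1 = 95, cy_1 = 105, r_1 = 65, x0_2 = 85, y0_2 = 50, x1_2 = 230, y1_2 = 140, x0_3 = 205, y0_3 = 170, x1_4 = 80, y1_4 = 235, x0_5 = 85, y0_5 = 220, x1_5 = 190, y1_5 = 285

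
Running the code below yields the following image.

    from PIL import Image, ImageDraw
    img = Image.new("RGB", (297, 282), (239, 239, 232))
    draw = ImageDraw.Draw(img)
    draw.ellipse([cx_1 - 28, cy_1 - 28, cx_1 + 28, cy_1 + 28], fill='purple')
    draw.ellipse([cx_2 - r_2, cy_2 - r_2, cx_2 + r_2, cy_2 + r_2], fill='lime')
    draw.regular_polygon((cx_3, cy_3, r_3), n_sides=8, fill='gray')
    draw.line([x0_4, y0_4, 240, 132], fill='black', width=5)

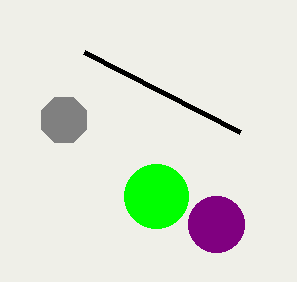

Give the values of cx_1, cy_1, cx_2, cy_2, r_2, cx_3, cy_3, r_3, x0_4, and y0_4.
cx_1 = 216; cy_1 = 224; cx_2 = 156; cy_2 = 196; r_2 = 32; cx_3 = 64; cy_3 = 120; r_3 = 24; x0_4 = 84; y0_4 = 52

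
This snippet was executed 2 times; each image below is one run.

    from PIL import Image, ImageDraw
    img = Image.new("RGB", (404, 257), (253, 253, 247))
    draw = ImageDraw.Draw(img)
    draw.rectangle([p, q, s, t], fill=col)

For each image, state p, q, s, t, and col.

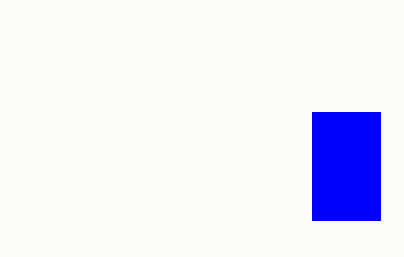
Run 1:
p = 312; q = 112; s = 380; t = 220; col = 'blue'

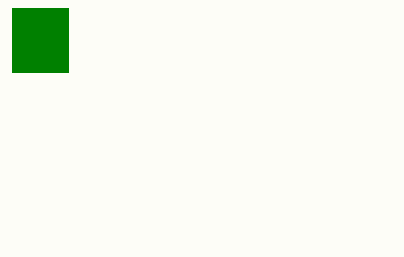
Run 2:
p = 12; q = 8; s = 68; t = 72; col = 'green'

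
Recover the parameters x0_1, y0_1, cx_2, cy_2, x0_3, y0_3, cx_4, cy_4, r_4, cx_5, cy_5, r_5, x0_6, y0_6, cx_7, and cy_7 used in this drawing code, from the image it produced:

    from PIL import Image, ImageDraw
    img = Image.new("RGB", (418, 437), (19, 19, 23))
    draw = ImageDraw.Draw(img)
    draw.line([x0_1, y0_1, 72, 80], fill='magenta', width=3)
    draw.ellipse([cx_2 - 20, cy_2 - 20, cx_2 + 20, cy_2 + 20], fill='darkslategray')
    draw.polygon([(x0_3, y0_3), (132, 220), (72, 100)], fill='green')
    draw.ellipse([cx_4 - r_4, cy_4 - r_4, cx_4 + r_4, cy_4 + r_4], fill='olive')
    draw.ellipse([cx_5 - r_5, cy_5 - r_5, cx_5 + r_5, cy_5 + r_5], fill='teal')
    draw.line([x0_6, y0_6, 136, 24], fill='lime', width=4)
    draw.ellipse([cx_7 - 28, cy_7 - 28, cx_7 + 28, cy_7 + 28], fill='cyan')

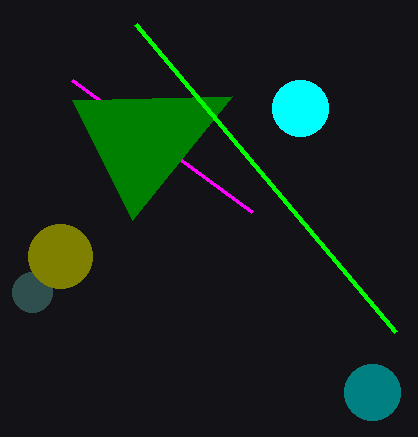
x0_1 = 252
y0_1 = 212
cx_2 = 32
cy_2 = 292
x0_3 = 232
y0_3 = 96
cx_4 = 60
cy_4 = 256
r_4 = 32
cx_5 = 372
cy_5 = 392
r_5 = 28
x0_6 = 396
y0_6 = 332
cx_7 = 300
cy_7 = 108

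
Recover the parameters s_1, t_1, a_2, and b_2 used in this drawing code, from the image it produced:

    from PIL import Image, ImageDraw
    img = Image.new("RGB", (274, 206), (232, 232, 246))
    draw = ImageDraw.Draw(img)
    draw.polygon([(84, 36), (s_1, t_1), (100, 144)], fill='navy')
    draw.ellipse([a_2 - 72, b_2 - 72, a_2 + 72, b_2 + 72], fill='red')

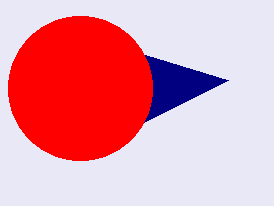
s_1 = 228, t_1 = 80, a_2 = 80, b_2 = 88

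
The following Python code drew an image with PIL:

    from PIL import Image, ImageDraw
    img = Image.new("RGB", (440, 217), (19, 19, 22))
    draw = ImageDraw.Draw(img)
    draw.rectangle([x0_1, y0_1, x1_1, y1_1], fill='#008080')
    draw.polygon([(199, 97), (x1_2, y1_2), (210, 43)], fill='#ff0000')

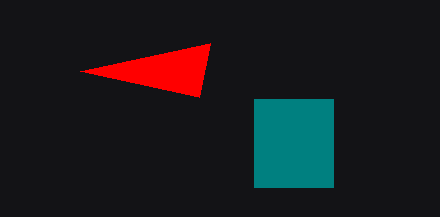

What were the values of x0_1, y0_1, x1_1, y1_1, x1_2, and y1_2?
x0_1 = 254
y0_1 = 99
x1_1 = 333
y1_1 = 187
x1_2 = 80
y1_2 = 71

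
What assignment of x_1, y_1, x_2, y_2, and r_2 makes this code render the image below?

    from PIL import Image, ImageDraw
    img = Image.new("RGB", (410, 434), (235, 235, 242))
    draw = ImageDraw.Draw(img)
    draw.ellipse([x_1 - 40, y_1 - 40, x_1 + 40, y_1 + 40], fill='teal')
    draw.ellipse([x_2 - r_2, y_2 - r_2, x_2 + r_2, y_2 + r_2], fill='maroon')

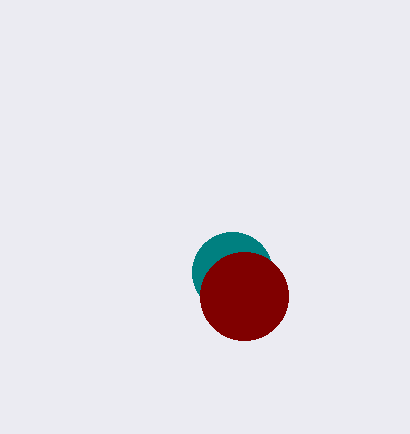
x_1 = 232; y_1 = 272; x_2 = 244; y_2 = 296; r_2 = 44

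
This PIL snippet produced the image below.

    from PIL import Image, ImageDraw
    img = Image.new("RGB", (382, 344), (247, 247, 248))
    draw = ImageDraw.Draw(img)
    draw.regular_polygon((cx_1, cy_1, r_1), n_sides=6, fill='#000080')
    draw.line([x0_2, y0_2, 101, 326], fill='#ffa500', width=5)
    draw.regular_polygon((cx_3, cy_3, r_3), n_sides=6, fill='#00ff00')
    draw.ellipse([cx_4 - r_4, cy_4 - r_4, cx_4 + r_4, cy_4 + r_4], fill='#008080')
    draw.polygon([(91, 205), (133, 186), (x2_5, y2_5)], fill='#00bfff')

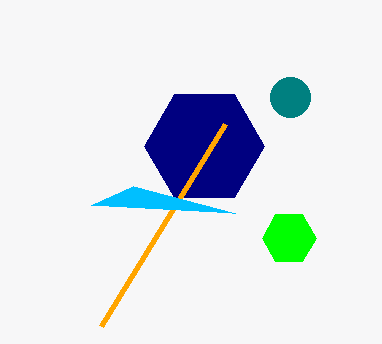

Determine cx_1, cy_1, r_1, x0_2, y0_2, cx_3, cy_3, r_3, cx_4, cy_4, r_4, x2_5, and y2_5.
cx_1 = 204
cy_1 = 146
r_1 = 60
x0_2 = 225
y0_2 = 124
cx_3 = 289
cy_3 = 238
r_3 = 27
cx_4 = 290
cy_4 = 97
r_4 = 20
x2_5 = 235
y2_5 = 213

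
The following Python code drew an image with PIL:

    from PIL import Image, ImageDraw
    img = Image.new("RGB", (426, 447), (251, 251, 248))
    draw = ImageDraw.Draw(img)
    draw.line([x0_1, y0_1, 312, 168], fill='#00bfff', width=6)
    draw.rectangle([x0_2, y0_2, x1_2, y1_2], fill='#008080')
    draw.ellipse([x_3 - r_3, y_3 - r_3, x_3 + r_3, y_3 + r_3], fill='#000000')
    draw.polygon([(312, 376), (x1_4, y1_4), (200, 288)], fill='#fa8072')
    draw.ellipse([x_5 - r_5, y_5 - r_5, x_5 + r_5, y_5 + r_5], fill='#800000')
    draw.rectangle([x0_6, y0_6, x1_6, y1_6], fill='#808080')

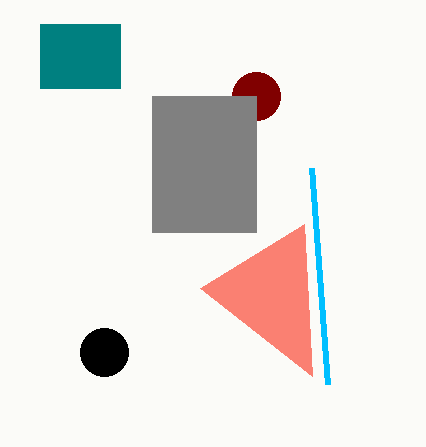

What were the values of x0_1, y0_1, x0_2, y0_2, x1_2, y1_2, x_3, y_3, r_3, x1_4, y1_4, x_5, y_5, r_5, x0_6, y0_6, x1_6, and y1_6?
x0_1 = 328, y0_1 = 384, x0_2 = 40, y0_2 = 24, x1_2 = 120, y1_2 = 88, x_3 = 104, y_3 = 352, r_3 = 24, x1_4 = 304, y1_4 = 224, x_5 = 256, y_5 = 96, r_5 = 24, x0_6 = 152, y0_6 = 96, x1_6 = 256, y1_6 = 232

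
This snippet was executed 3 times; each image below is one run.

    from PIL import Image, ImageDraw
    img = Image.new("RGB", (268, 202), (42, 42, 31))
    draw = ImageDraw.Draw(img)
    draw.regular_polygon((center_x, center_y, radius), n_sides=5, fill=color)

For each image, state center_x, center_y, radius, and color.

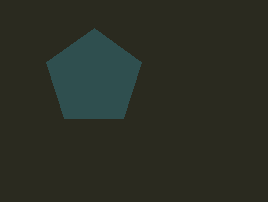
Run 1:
center_x = 94
center_y = 78
radius = 50
color = 'darkslategray'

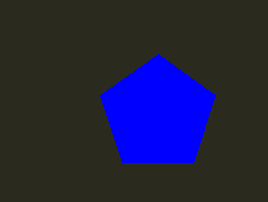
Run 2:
center_x = 158
center_y = 114
radius = 60
color = 'blue'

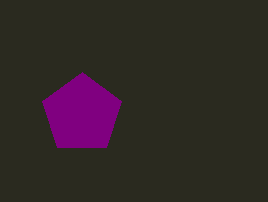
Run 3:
center_x = 82; center_y = 114; radius = 42; color = 'purple'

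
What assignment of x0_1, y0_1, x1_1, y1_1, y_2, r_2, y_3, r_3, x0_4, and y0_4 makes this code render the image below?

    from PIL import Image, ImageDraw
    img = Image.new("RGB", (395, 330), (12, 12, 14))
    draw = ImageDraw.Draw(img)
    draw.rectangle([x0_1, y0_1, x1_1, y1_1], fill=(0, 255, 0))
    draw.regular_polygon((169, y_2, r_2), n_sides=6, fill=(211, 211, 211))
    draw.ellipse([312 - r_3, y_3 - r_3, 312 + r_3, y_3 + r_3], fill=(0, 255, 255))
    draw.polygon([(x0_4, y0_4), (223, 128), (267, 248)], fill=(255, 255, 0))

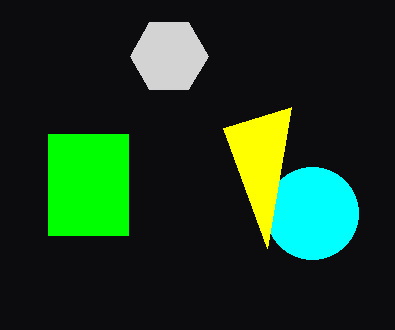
x0_1 = 48, y0_1 = 134, x1_1 = 128, y1_1 = 235, y_2 = 56, r_2 = 39, y_3 = 213, r_3 = 46, x0_4 = 291, y0_4 = 107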